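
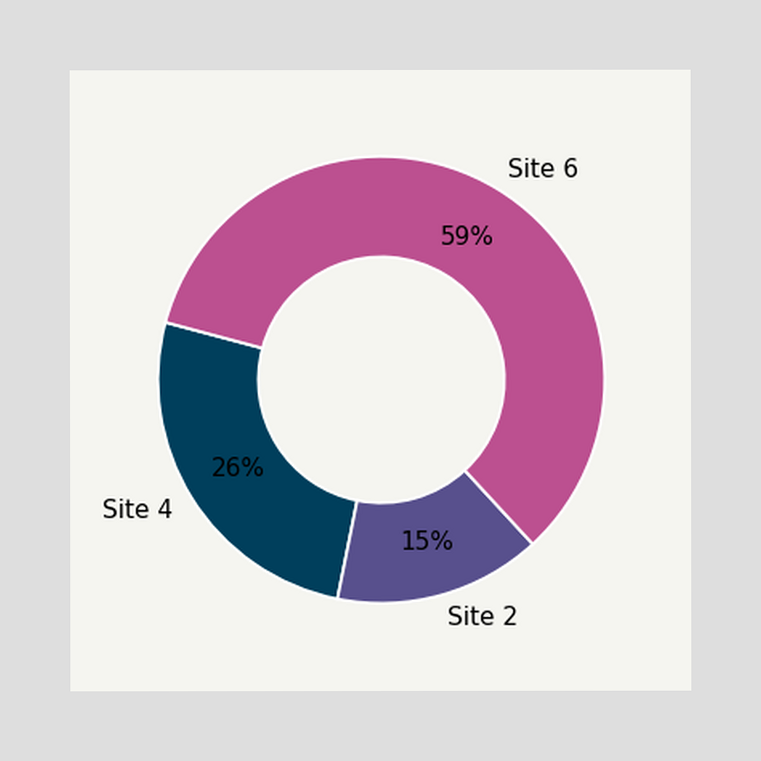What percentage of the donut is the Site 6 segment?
59%

The Site 6 segment takes up 59% of the ring.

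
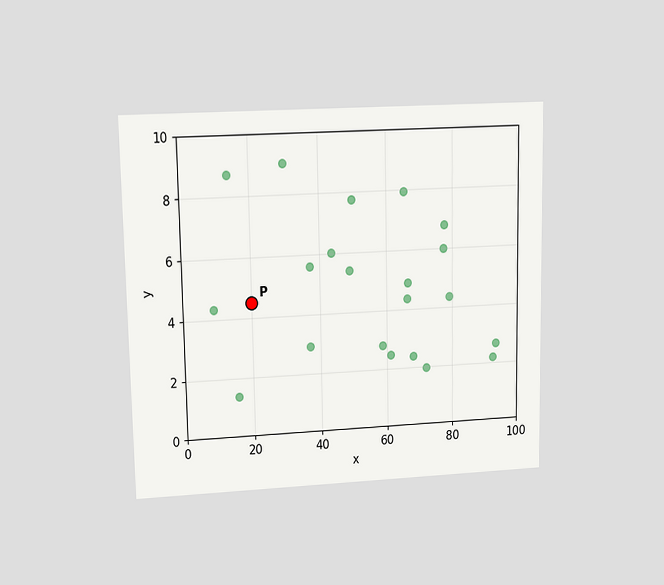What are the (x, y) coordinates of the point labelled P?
(20, 4.5)

The chart is viewed at a slight angle. Following the gridlines from P to each axis, P sits at (20, 4.5).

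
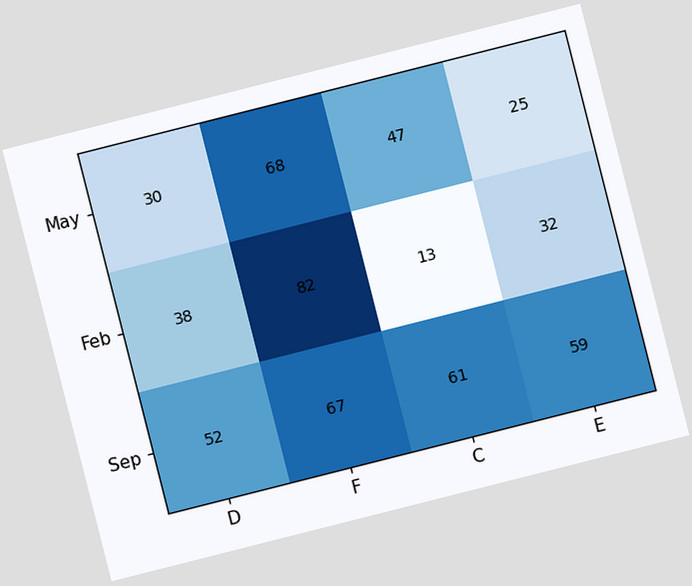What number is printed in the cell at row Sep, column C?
The chart is tilted about 14° counter-clockwise. The (Sep, C) cell reads 61.

61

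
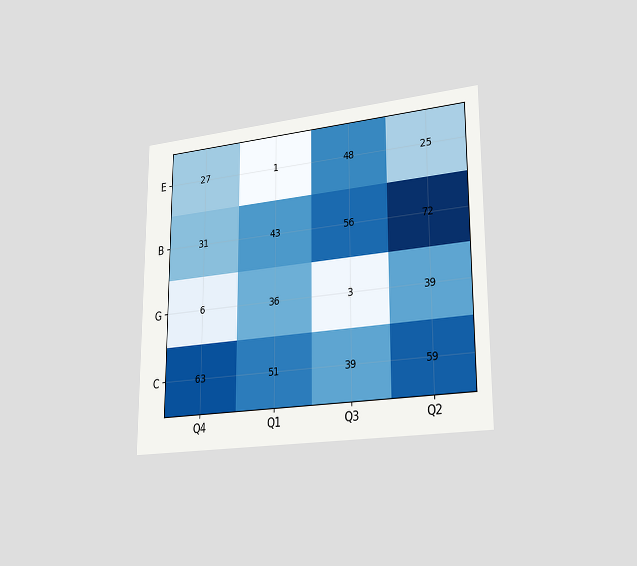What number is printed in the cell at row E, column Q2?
25

The chart is viewed slightly from the right. The (E, Q2) cell reads 25.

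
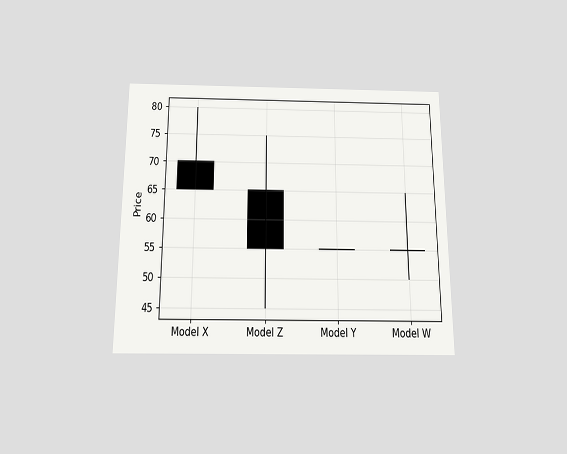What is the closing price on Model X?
65

The chart is viewed slightly from below. The Model X candle closes at 65.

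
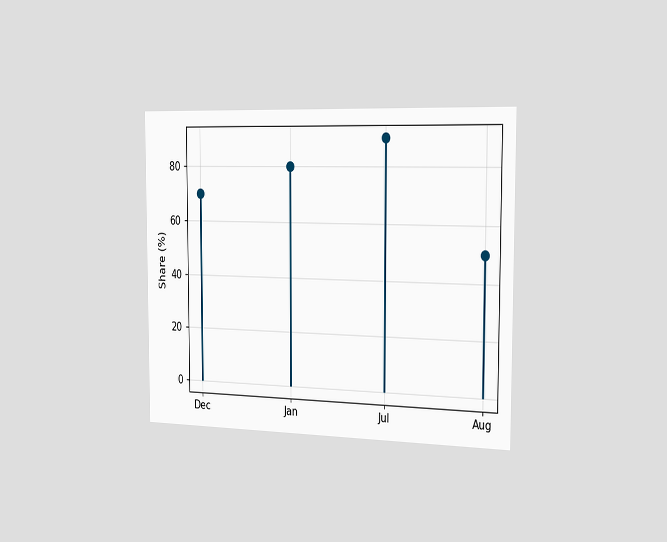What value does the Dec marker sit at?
70%

The chart is viewed slightly from the right. The Dec marker sits at 70%.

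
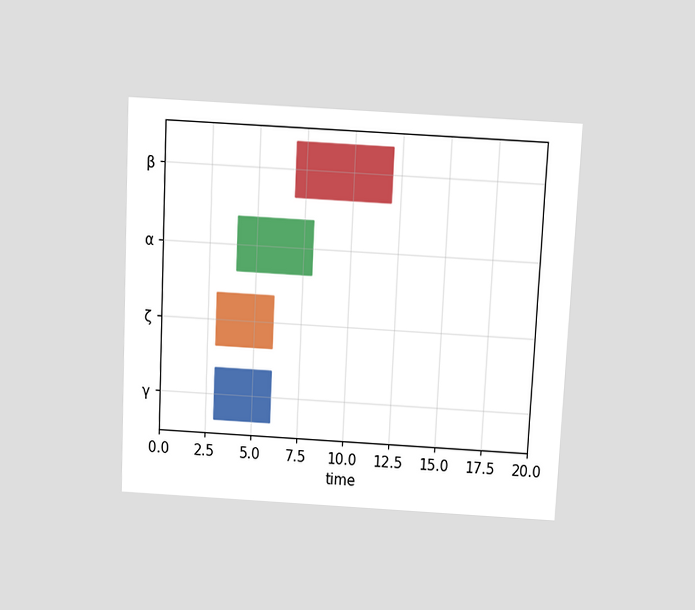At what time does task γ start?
3

The chart is tilted about 3° clockwise and viewed slightly from above. The γ bar begins at t=3.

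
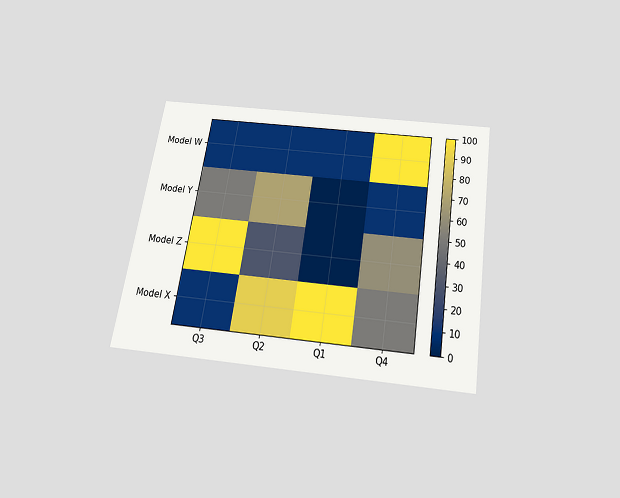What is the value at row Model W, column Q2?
10

The chart is tilted about 9° clockwise and viewed slightly from below. Matching cell (Model W, Q2) against the colorbar gives 10.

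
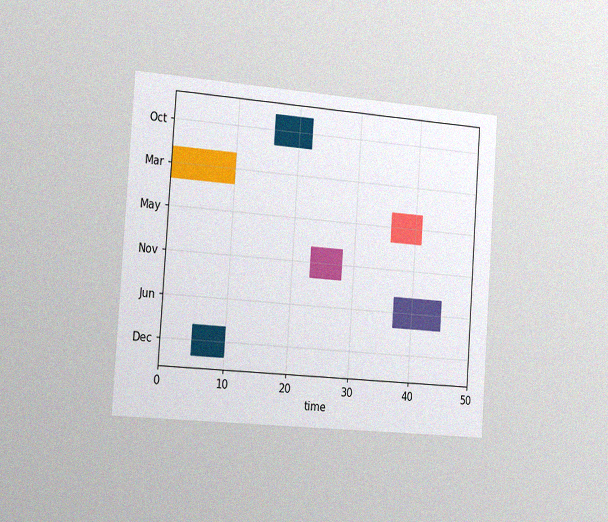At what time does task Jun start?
The chart is tilted about 4° clockwise and viewed slightly from the left, with some photo noise. The Jun bar begins at t=37.

37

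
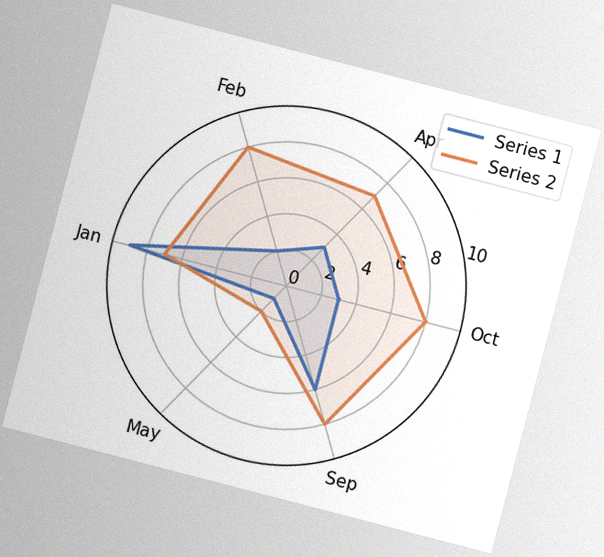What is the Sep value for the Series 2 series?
The chart is tilted about 15° clockwise, with some photo noise. On the Sep axis, Series 2 reaches 8.

8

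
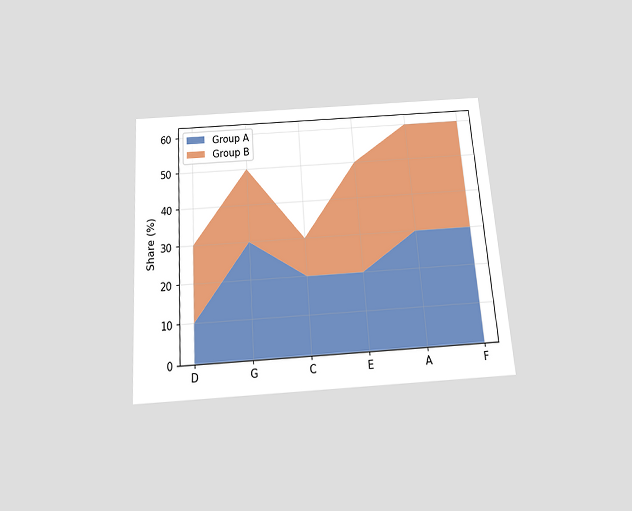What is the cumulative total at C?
The chart is tilted about 4° counter-clockwise and viewed slightly from below. The stacked total at C reaches 30%.

30%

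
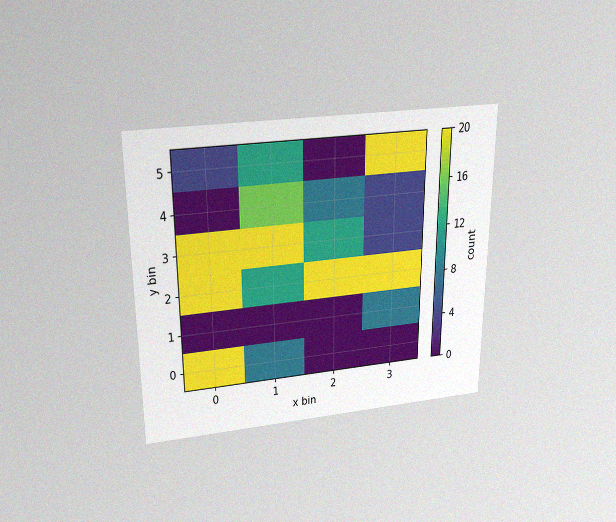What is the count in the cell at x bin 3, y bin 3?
The chart is viewed slightly from above, with some photo noise. Matching the cell (3, 3) against the colorbar gives 4.

4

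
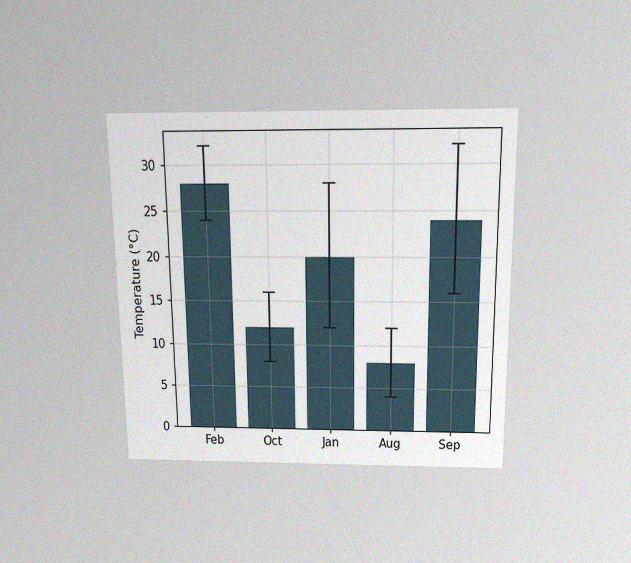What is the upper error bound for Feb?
The chart is viewed slightly from above, with some photo noise. The Feb bar's upper whisker reaches 32°C.

32°C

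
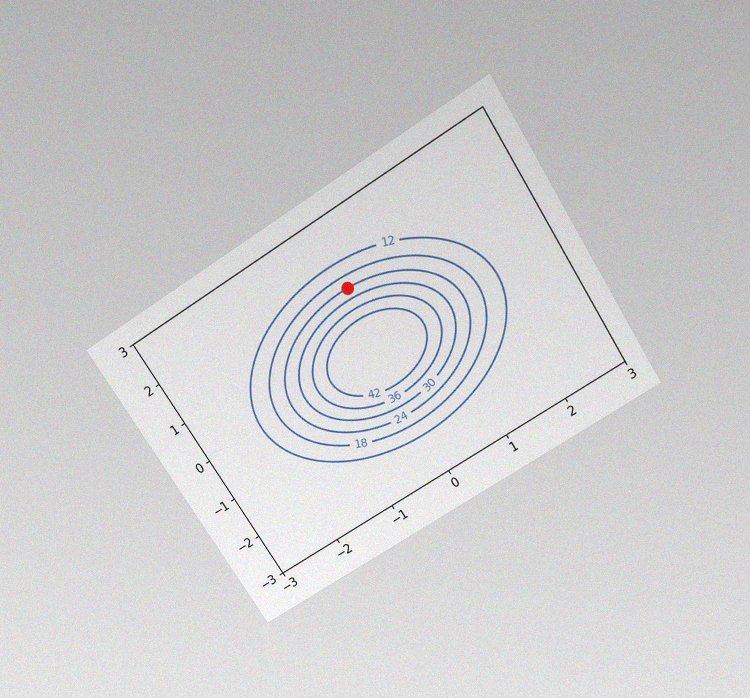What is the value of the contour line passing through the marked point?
The chart is tilted about 33° counter-clockwise and viewed slightly from above, with some photo noise. The marked point sits on the contour labelled 24.

24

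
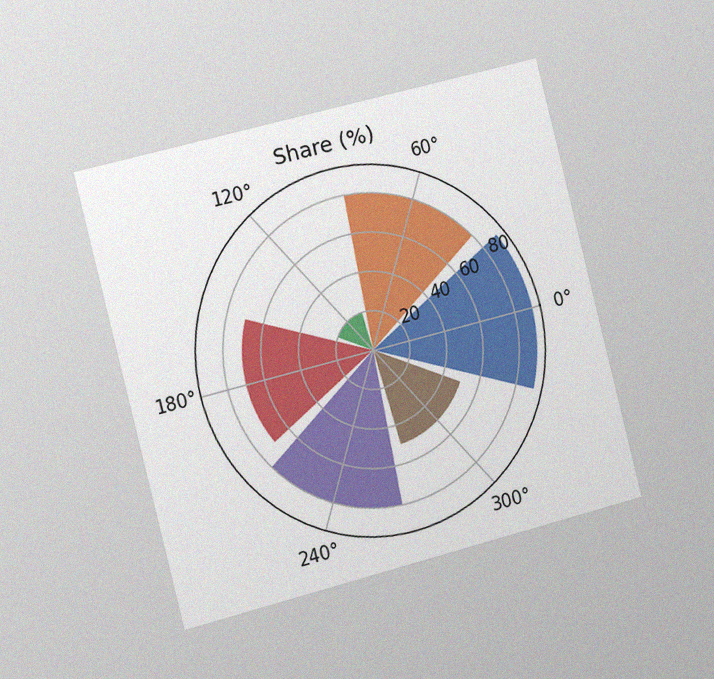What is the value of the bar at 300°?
50%

The chart is tilted about 14° counter-clockwise and viewed slightly from the left, with some photo noise. The bar at 300° reaches 50% on the radial axis.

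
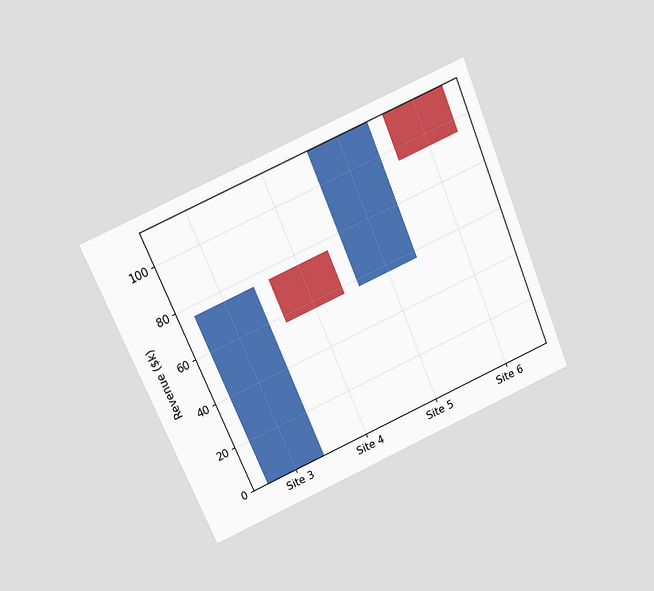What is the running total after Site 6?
$95k

The chart is tilted about 23° counter-clockwise and viewed slightly from above. After Site 6 the running total reaches $95k.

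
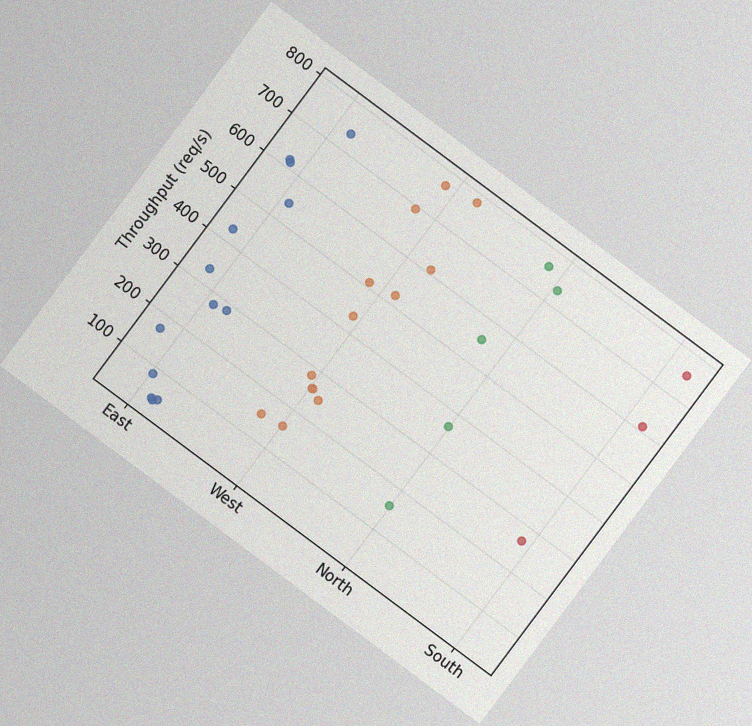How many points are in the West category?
The chart is tilted about 37° clockwise, with some photo noise. Counting the markers in the West column gives 13.

13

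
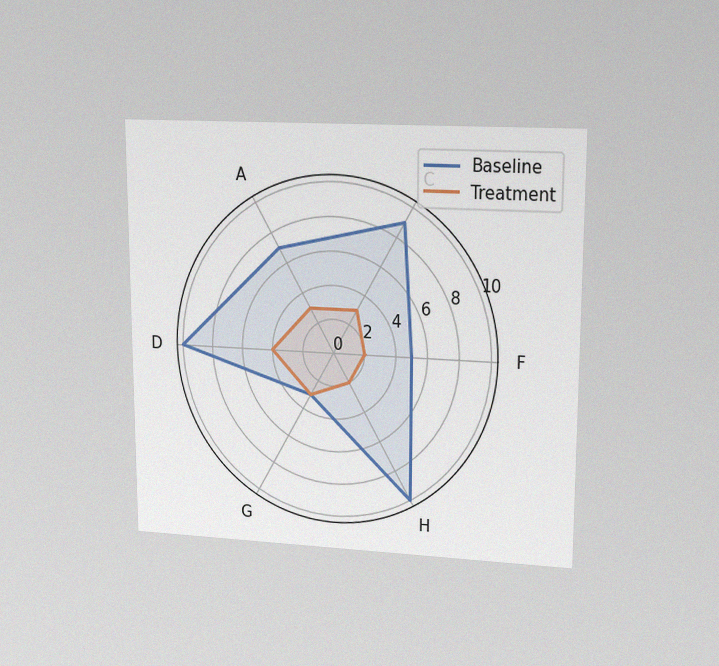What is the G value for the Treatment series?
The chart is viewed at a slight angle, with some photo noise. On the G axis, Treatment reaches 3.

3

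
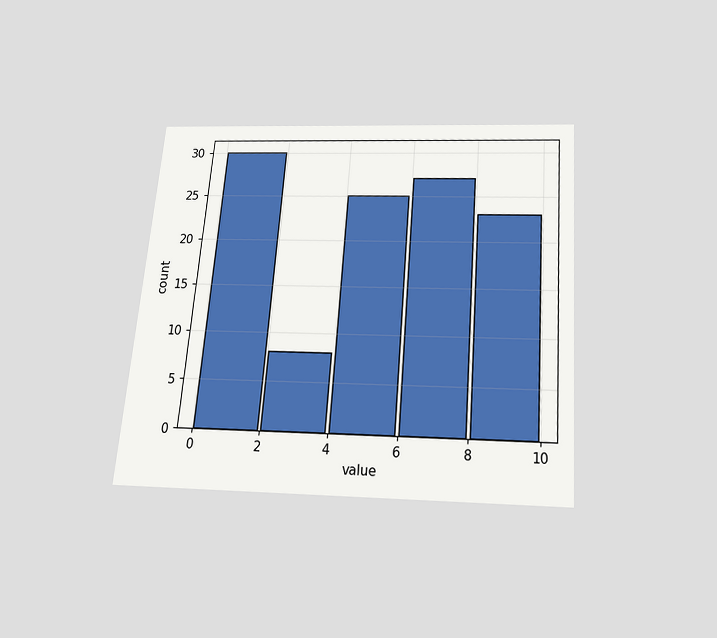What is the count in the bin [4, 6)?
25

The chart is tilted about 5° clockwise and viewed slightly from below. The [4, 6) bin has height 25.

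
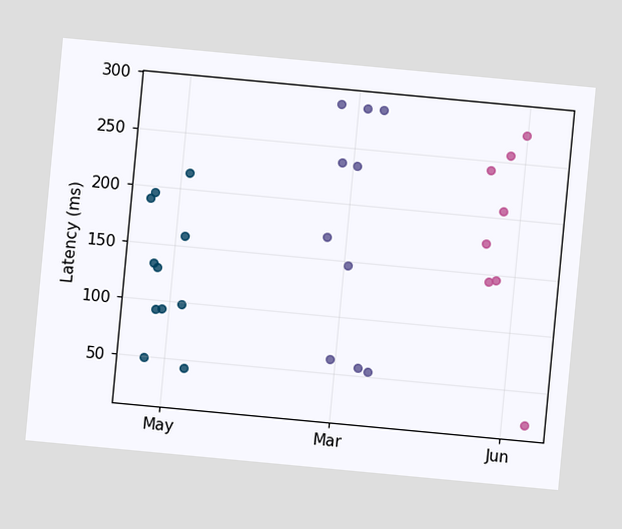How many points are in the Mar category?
10

The chart is tilted about 5° clockwise. Counting the markers in the Mar column gives 10.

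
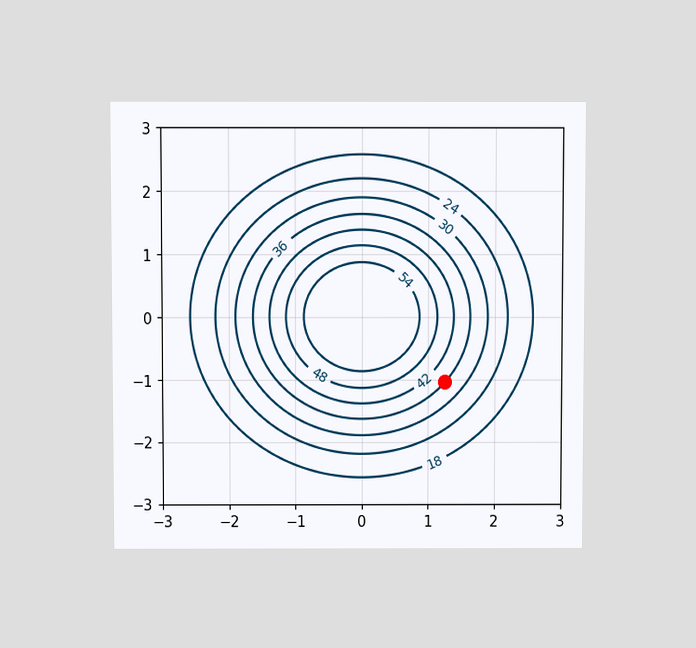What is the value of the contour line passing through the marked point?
36

The chart is viewed slightly from above. The marked point sits on the contour labelled 36.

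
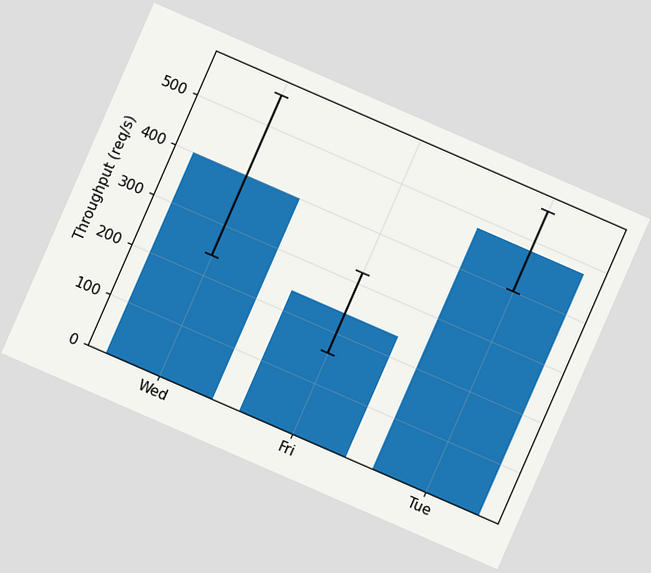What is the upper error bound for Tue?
560req/s

The chart is tilted about 24° clockwise. The Tue bar's upper whisker reaches 560req/s.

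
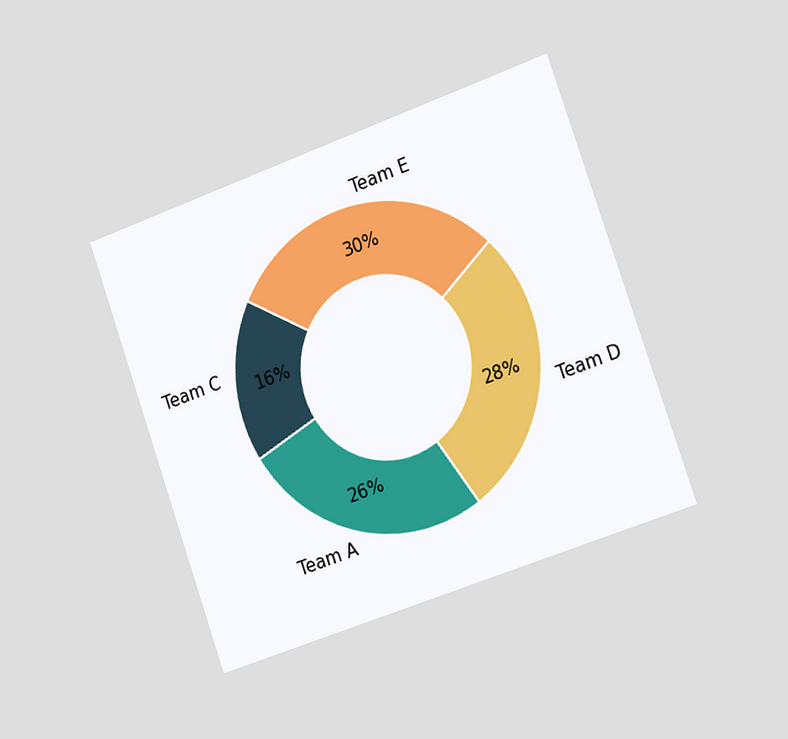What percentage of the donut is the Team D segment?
The chart is tilted about 19° counter-clockwise and viewed slightly from the right. The Team D segment takes up 28% of the ring.

28%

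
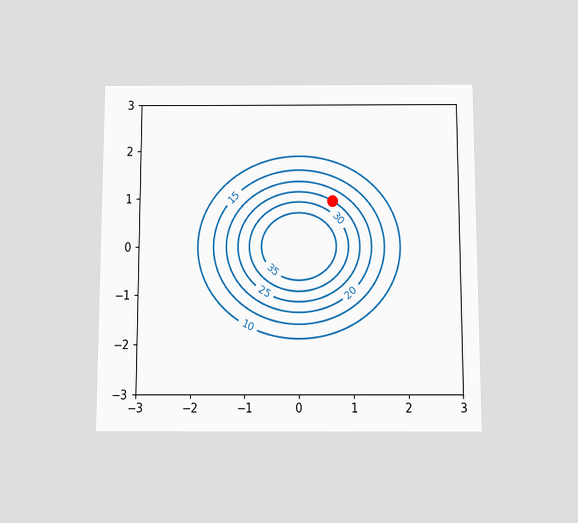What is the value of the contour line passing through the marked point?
25

The chart is viewed slightly from below. The marked point sits on the contour labelled 25.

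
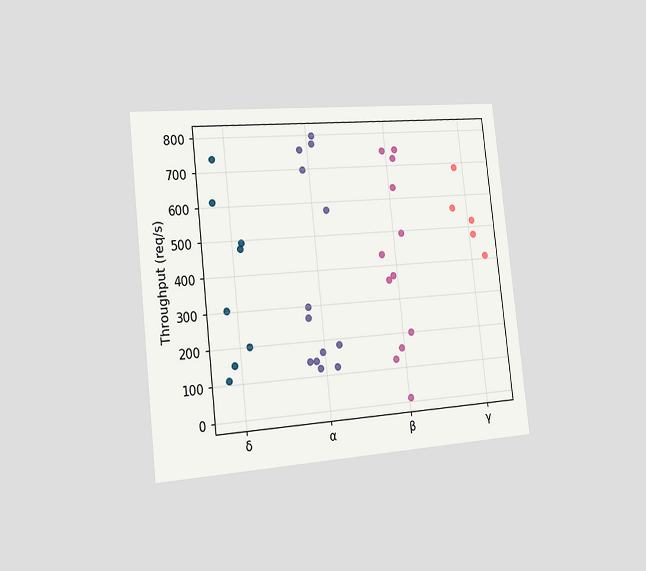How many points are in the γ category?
5

The chart is tilted about 6° counter-clockwise and viewed slightly from the left. Counting the markers in the γ column gives 5.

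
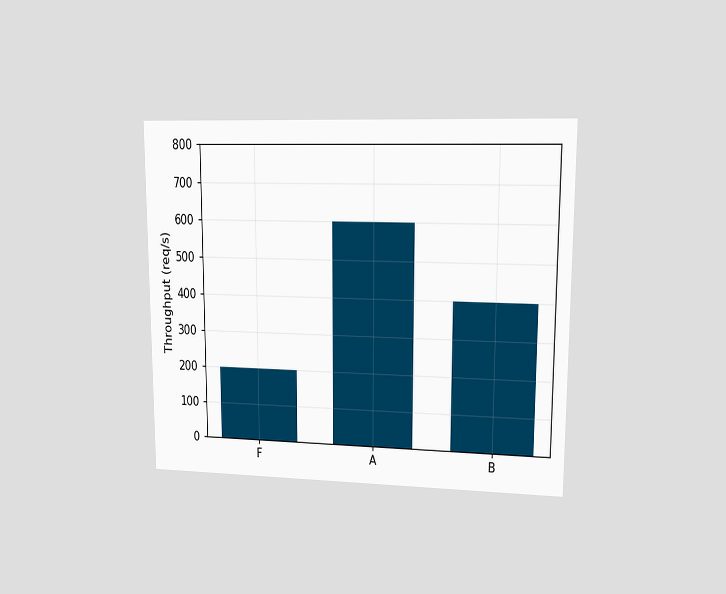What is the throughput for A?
600req/s

The chart is viewed at a slight angle. Reading along the chart's y-axis, the A bar reaches 600req/s.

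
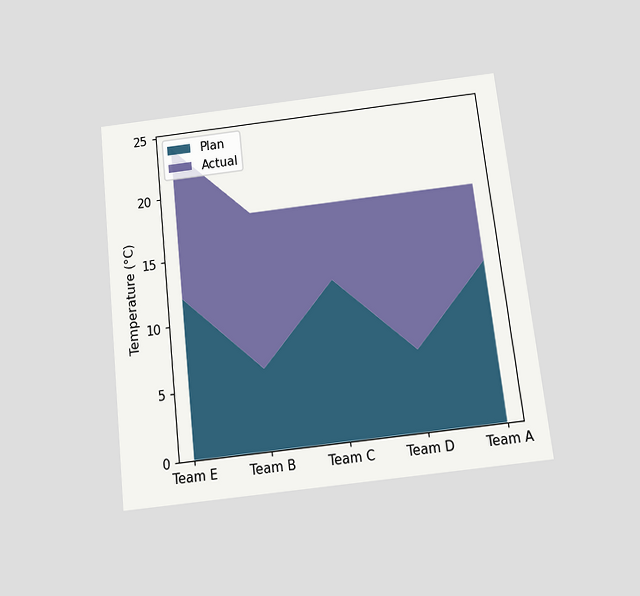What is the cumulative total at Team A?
The chart is tilted about 6° counter-clockwise and viewed slightly from below. The stacked total at Team A reaches 18°C.

18°C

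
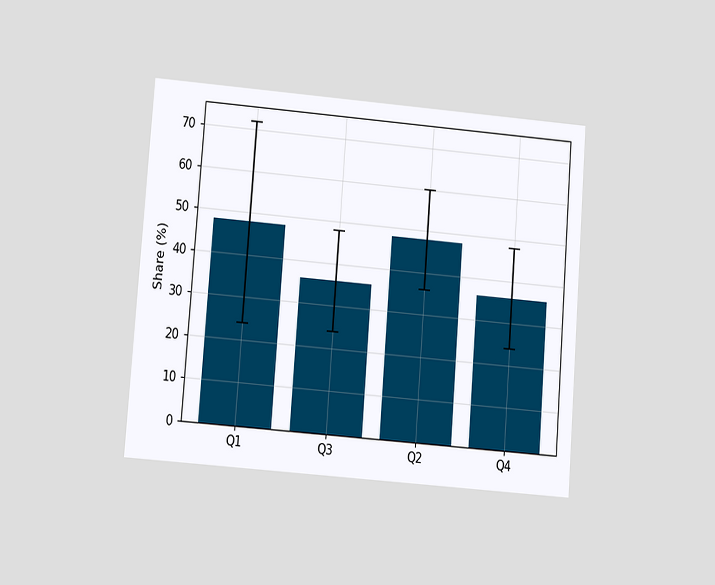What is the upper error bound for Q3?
The chart is tilted about 4° clockwise and viewed at a slight angle. The Q3 bar's upper whisker reaches 48%.

48%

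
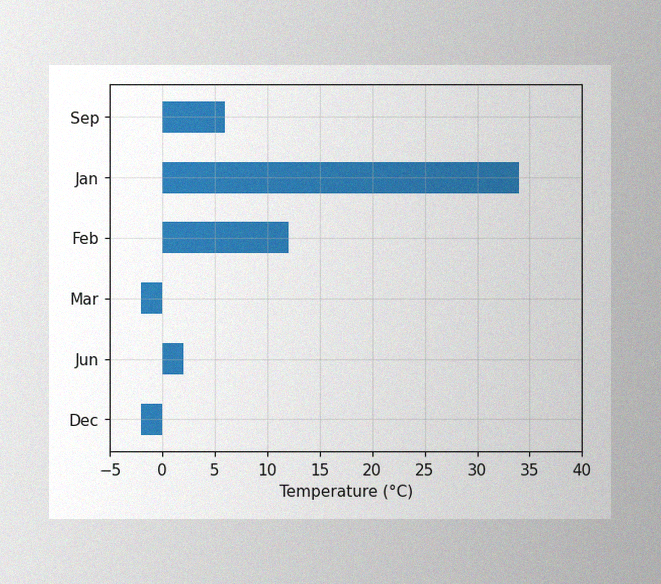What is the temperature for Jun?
2°C

The image has some photo noise and uneven lighting. Reading along the chart's x-axis, the Jun bar reaches 2°C.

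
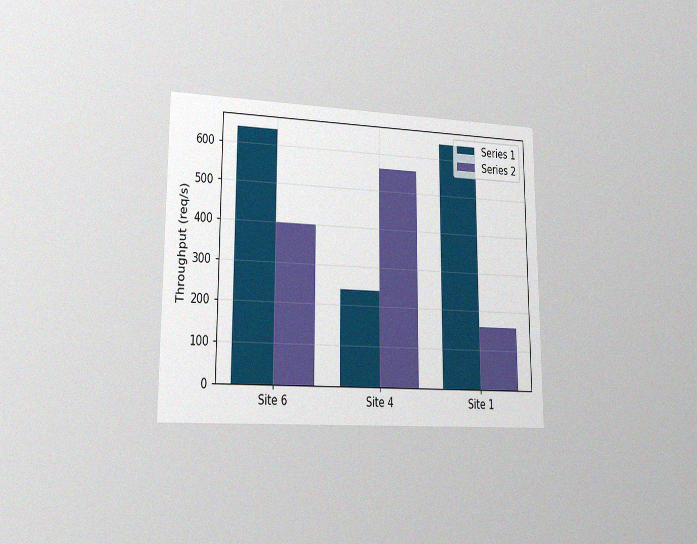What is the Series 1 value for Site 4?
The chart is viewed slightly from the left, with some photo noise. The Series 1 bar at Site 4 reaches 240req/s on the y-axis.

240req/s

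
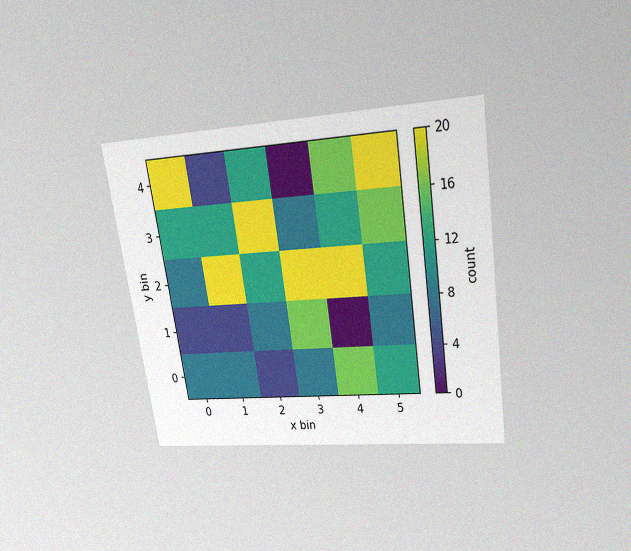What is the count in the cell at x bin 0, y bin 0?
8

The chart is tilted about 8° counter-clockwise and viewed slightly from above, with some photo noise. Matching the cell (0, 0) against the colorbar gives 8.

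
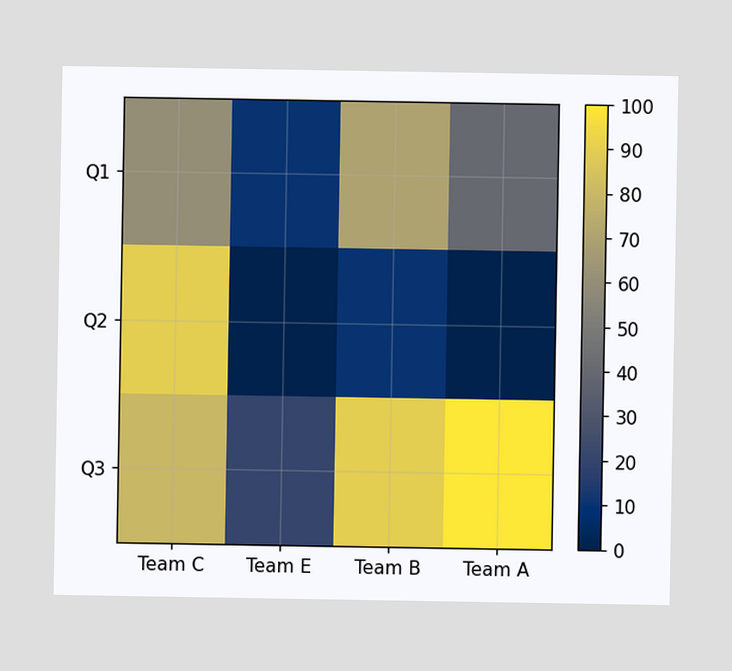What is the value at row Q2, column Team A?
0

Matching cell (Q2, Team A) against the colorbar gives 0.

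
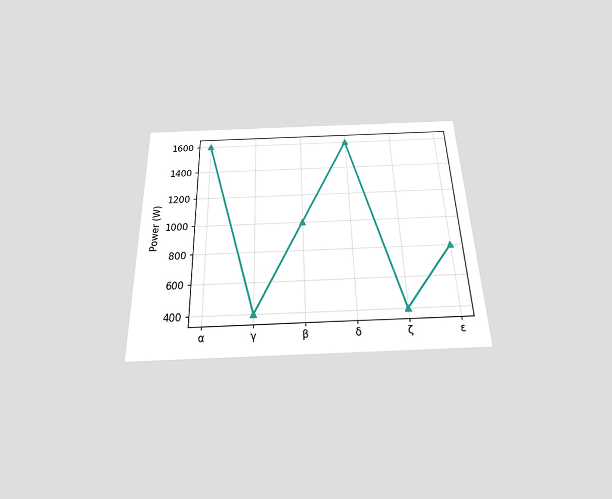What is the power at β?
1000W

The chart is viewed slightly from below. At β, the line is at 1000W.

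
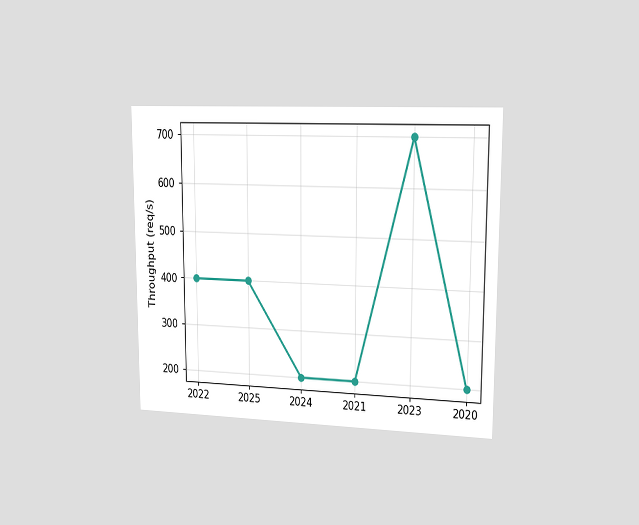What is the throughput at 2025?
400req/s

The chart is viewed slightly from the right. At 2025, the line is at 400req/s.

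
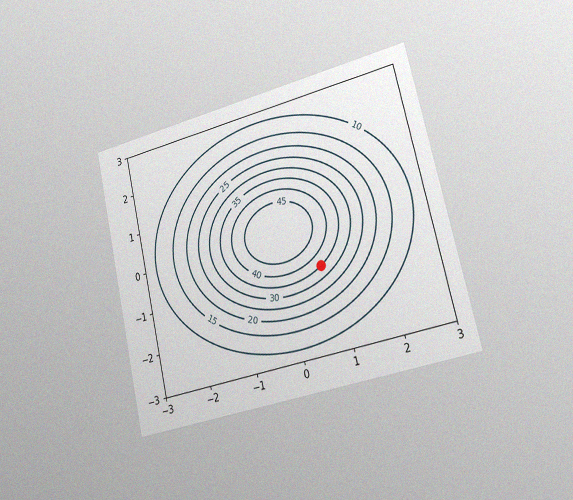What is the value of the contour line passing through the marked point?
35

The chart is tilted about 13° counter-clockwise and viewed slightly from the right, with some photo noise. The marked point sits on the contour labelled 35.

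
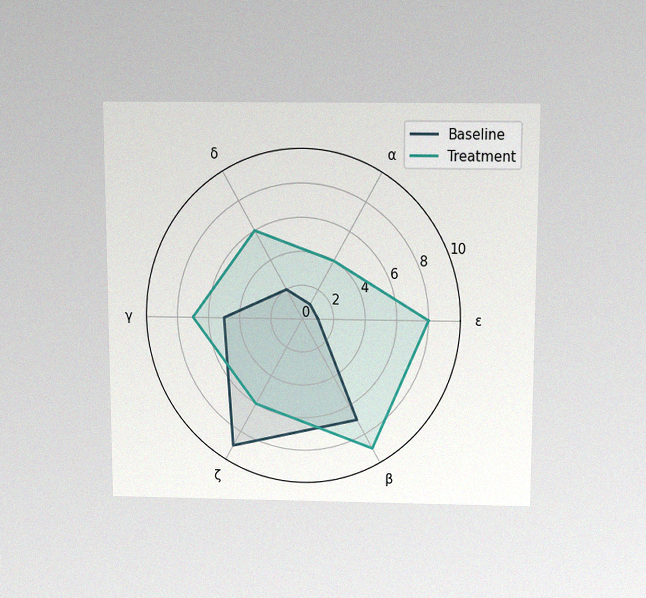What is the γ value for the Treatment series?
The chart is viewed slightly from above, with some photo noise. On the γ axis, Treatment reaches 7.

7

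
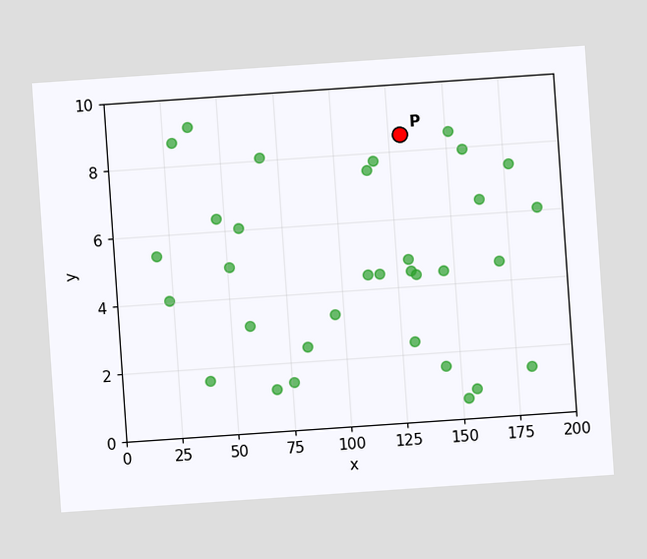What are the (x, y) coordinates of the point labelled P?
The chart is tilted about 4° counter-clockwise. Following the gridlines from P to each axis, P sits at (130, 8.5).

(130, 8.5)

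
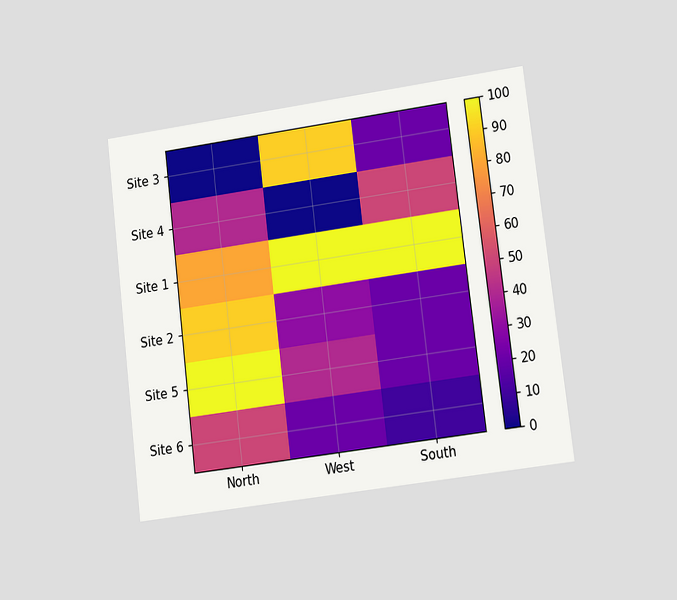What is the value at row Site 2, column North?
90

The chart is tilted about 7° counter-clockwise and viewed at a slight angle. Matching cell (Site 2, North) against the colorbar gives 90.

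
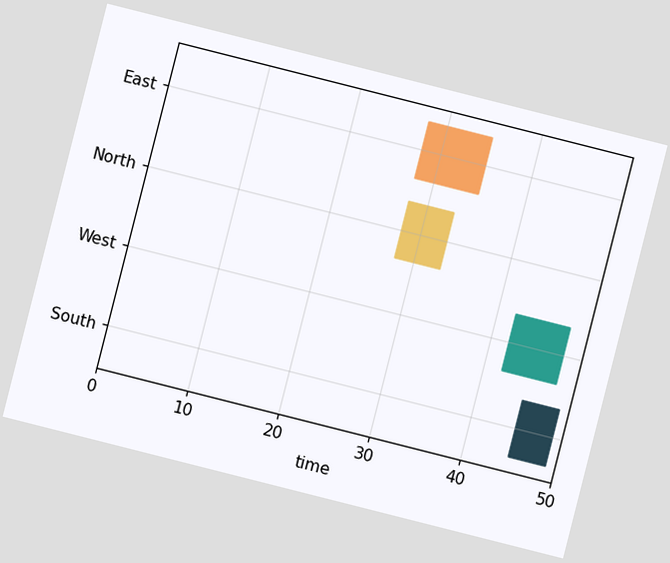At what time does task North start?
The chart is tilted about 14° clockwise. The North bar begins at t=28.

28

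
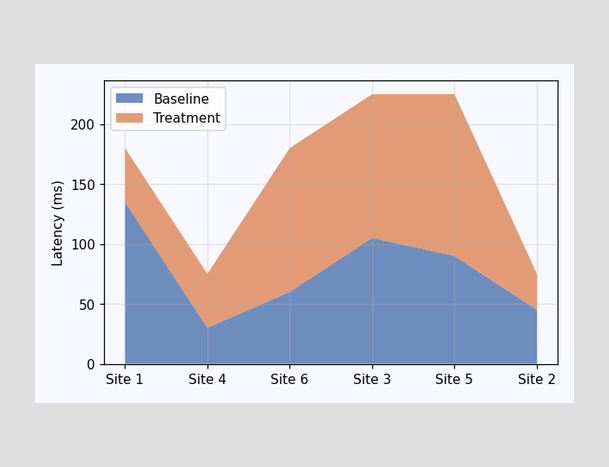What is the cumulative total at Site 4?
The stacked total at Site 4 reaches 75ms.

75ms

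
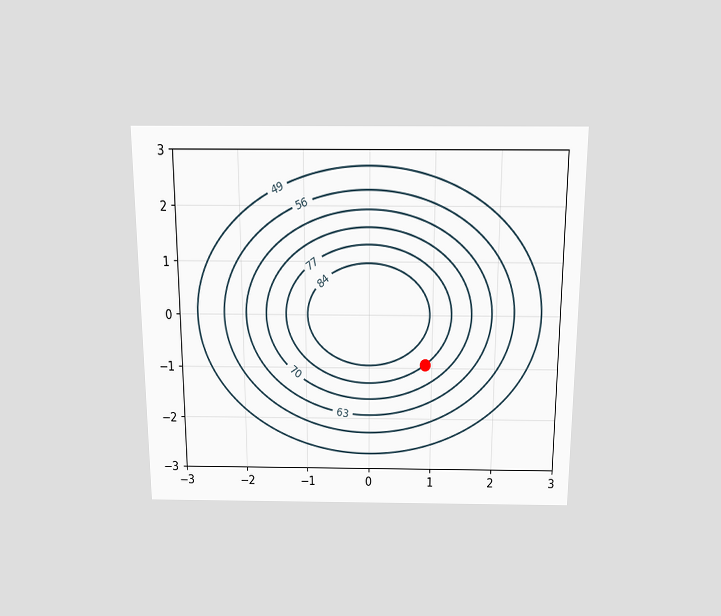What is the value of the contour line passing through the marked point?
The chart is viewed slightly from above. The marked point sits on the contour labelled 77.

77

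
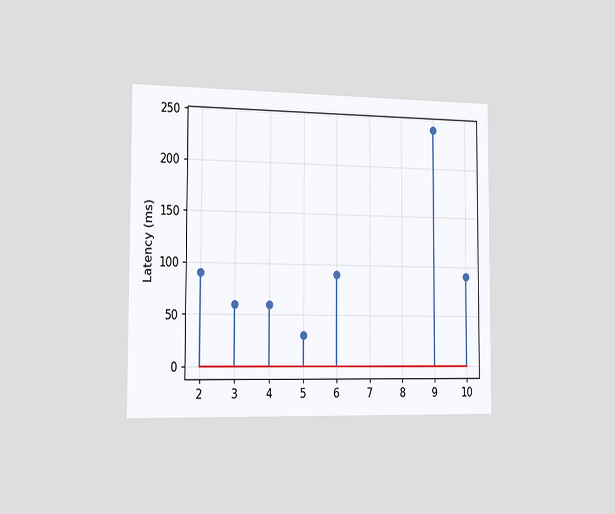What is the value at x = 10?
The chart is viewed slightly from the left. The stem at x=10 reaches 90ms.

90ms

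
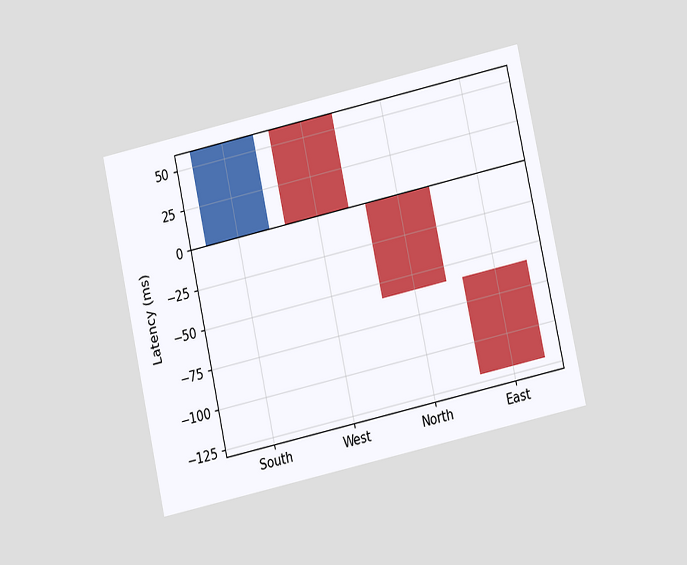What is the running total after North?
-60ms

The chart is tilted about 12° counter-clockwise and viewed at a slight angle. After North the running total reaches -60ms.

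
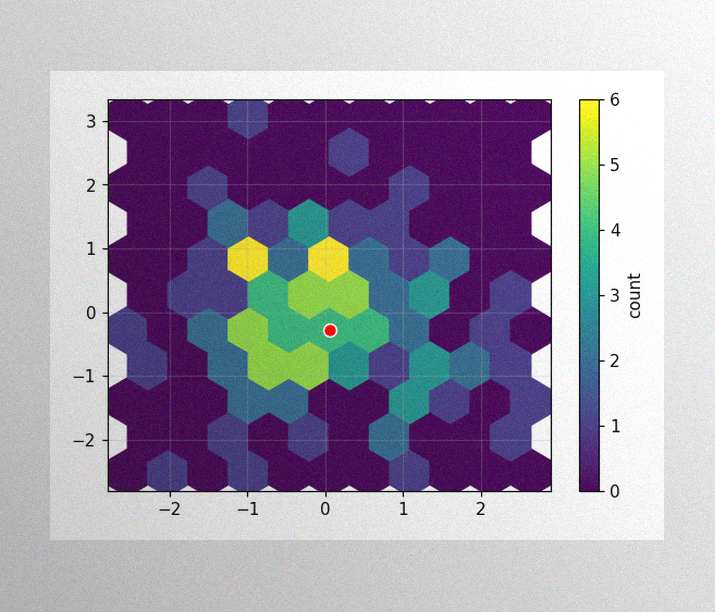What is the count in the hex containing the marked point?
4

The image has some photo noise and uneven lighting. The marked hex reads 4 on the colorbar.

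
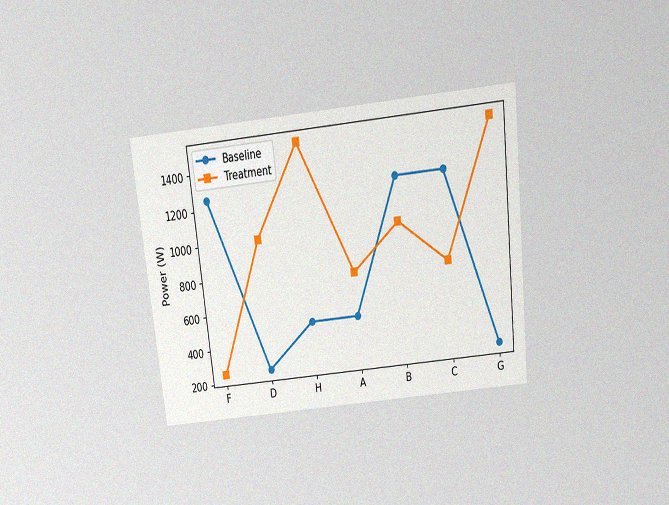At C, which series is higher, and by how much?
The chart is tilted about 6° counter-clockwise and viewed slightly from above, with some photo noise. At C, Baseline sits above the other line by 500W.

Baseline, by 500W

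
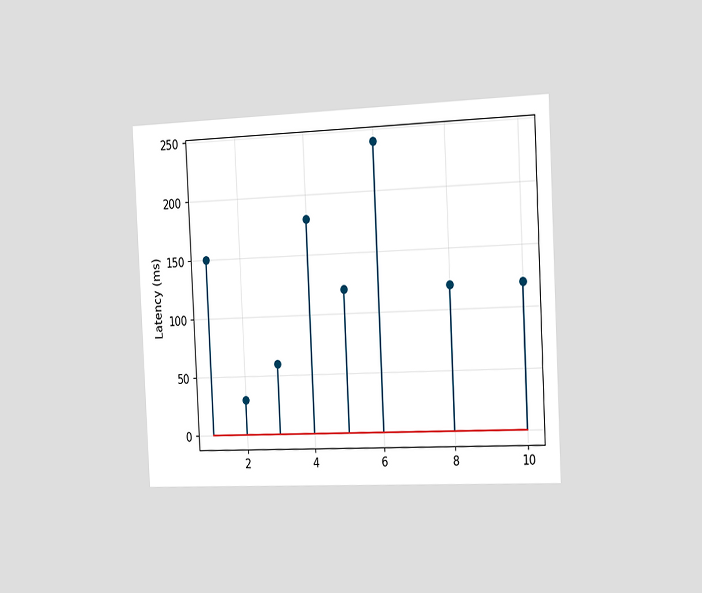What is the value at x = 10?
The chart is tilted about 3° counter-clockwise and viewed slightly from the right. The stem at x=10 reaches 120ms.

120ms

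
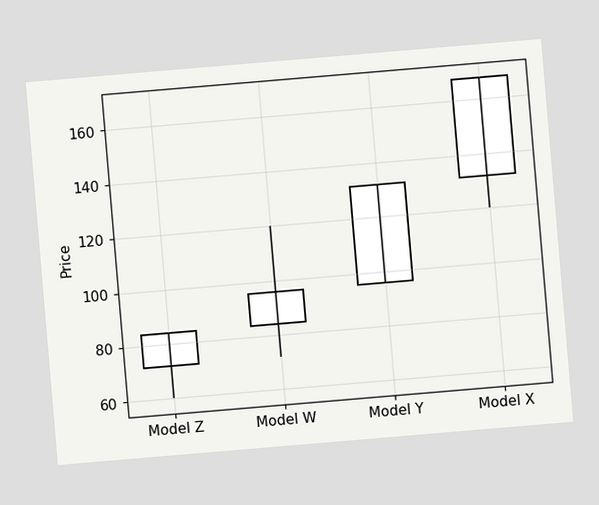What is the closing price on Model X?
The chart is tilted about 5° counter-clockwise. The Model X candle closes at 168.

168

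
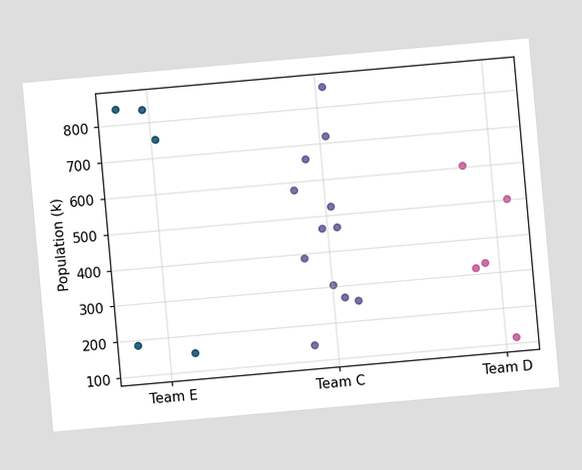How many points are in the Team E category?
The chart is tilted about 5° counter-clockwise. Counting the markers in the Team E column gives 5.

5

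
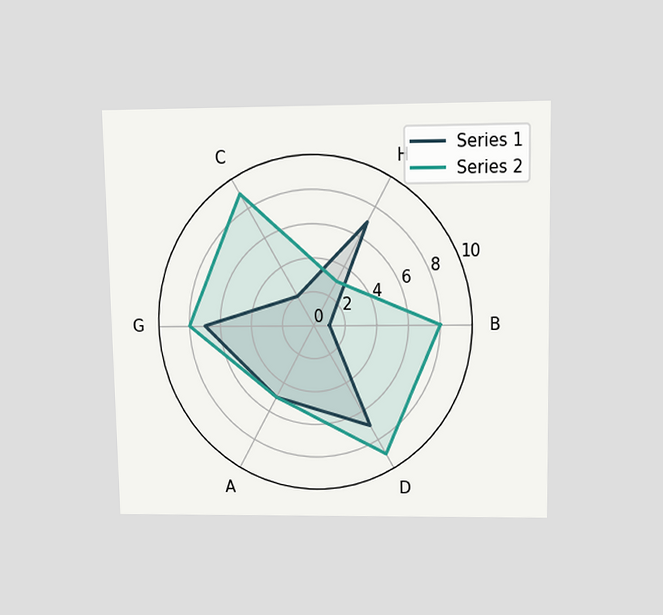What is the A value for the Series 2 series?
The chart is viewed slightly from above. On the A axis, Series 2 reaches 5.

5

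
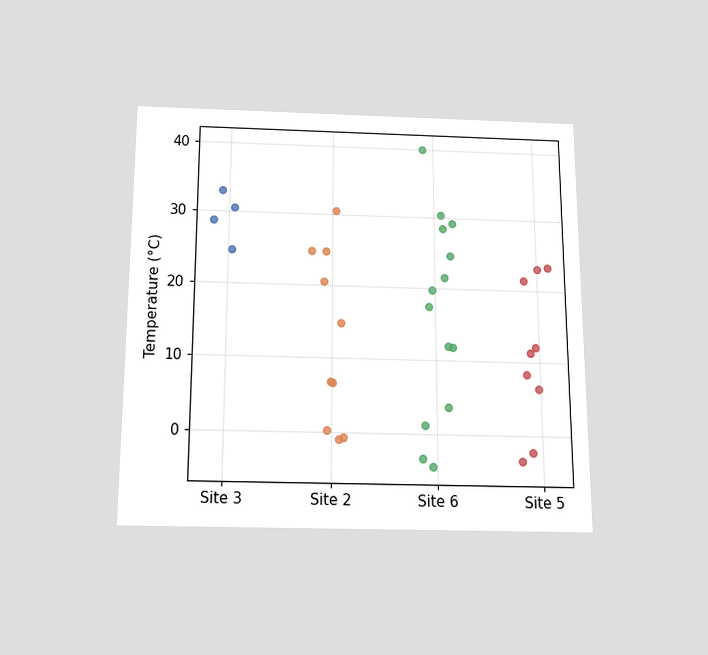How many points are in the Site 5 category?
The chart is viewed slightly from below. Counting the markers in the Site 5 column gives 9.

9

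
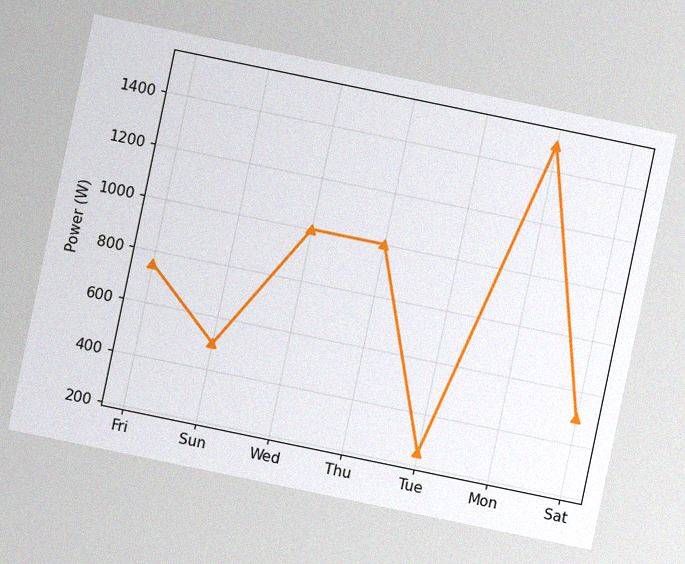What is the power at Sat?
The chart is tilted about 12° clockwise, with some photo noise. At Sat, the line is at 500W.

500W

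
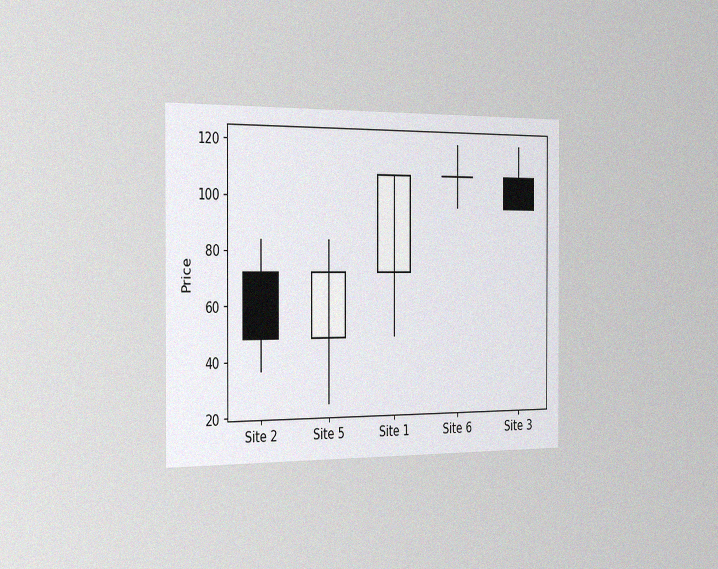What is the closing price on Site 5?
72

The chart is viewed slightly from the left, with some photo noise. The Site 5 candle closes at 72.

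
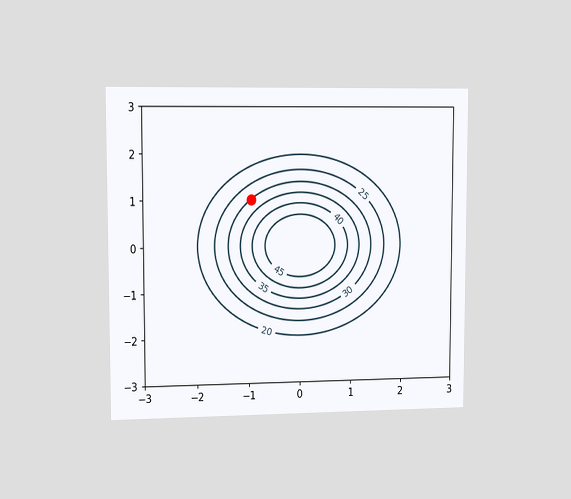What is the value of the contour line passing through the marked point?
The chart is viewed slightly from the left. The marked point sits on the contour labelled 30.

30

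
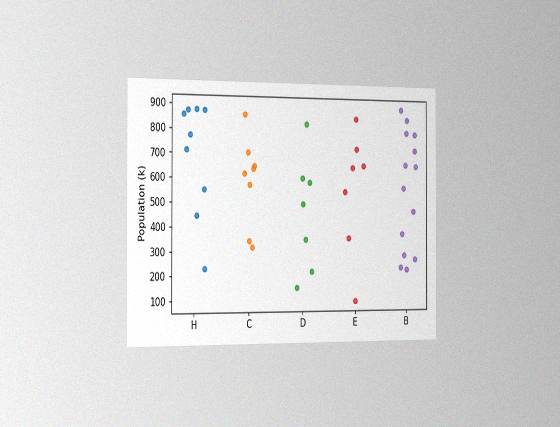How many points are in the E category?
7

The chart is viewed slightly from the left, with some photo noise. Counting the markers in the E column gives 7.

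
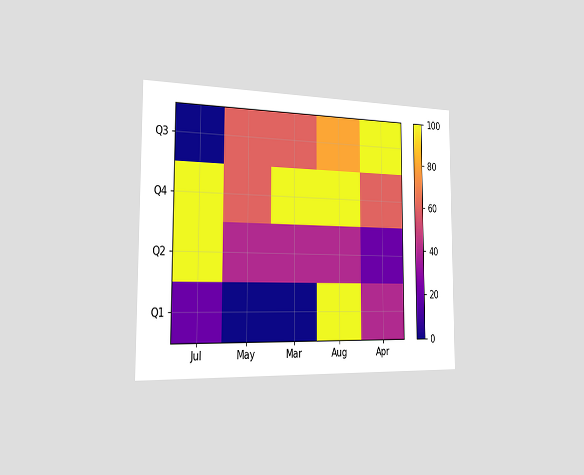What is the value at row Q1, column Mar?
The chart is viewed slightly from the left. Matching cell (Q1, Mar) against the colorbar gives 0.

0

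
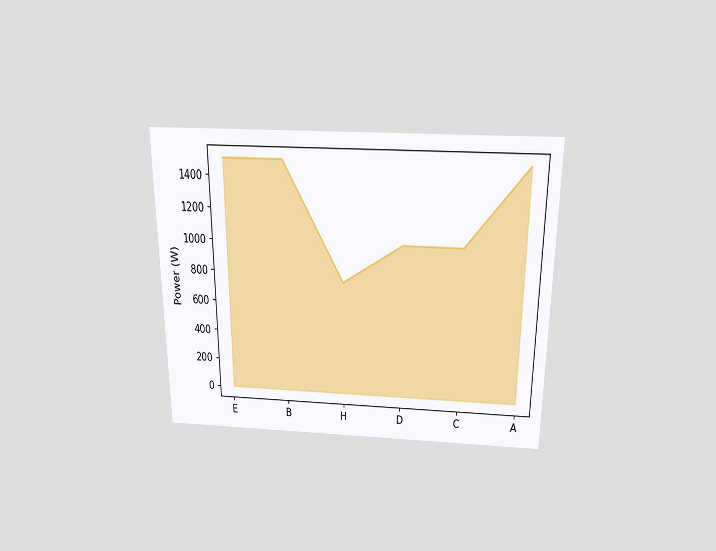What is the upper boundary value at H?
The chart is viewed slightly from above. At H the upper boundary is at 750W.

750W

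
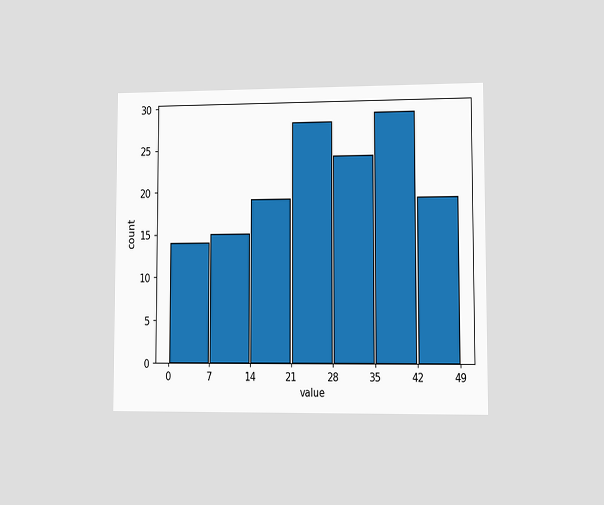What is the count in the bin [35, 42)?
The chart is viewed at a slight angle. The [35, 42) bin has height 29.

29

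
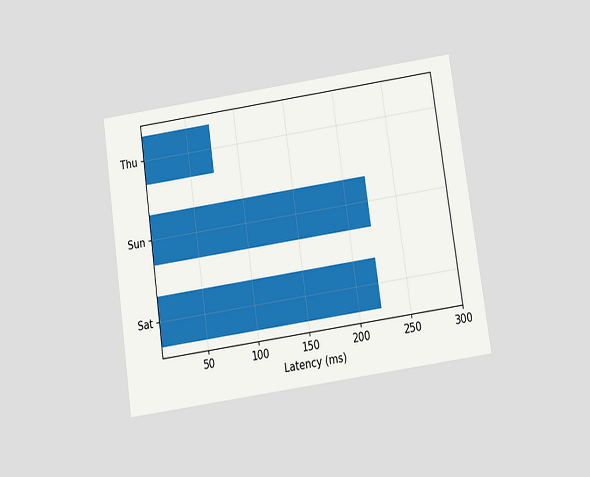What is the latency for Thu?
The chart is tilted about 8° counter-clockwise and viewed slightly from below. Reading along the chart's x-axis, the Thu bar reaches 74ms.

74ms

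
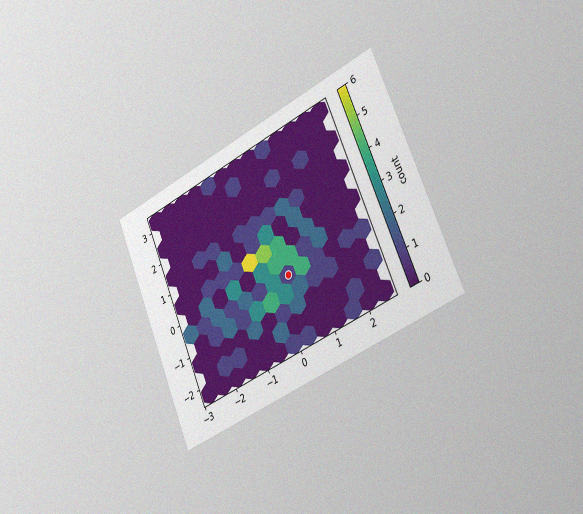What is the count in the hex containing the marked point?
The chart is tilted about 23° counter-clockwise and viewed slightly from the right, with some photo noise. The marked hex reads 1 on the colorbar.

1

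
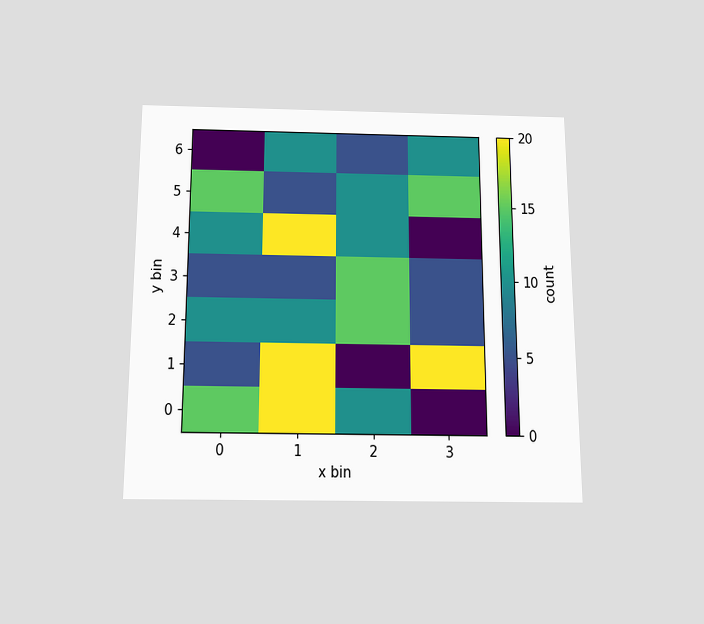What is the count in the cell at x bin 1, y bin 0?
The chart is viewed slightly from below. Matching the cell (1, 0) against the colorbar gives 20.

20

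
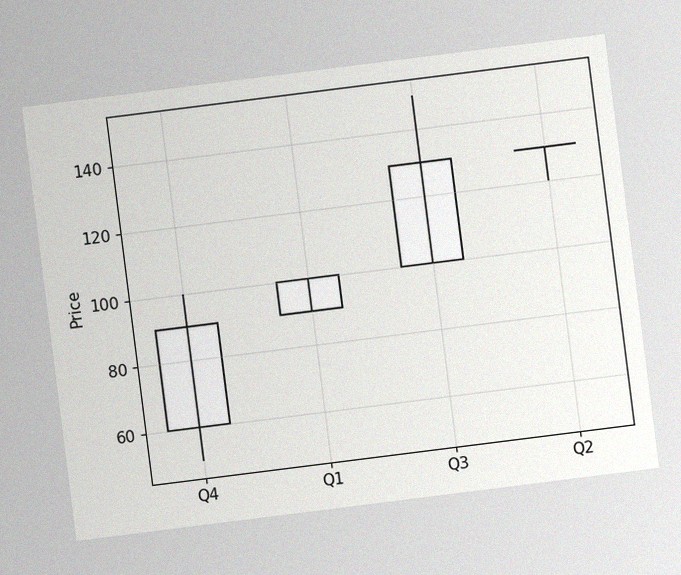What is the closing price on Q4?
90

The chart is tilted about 7° counter-clockwise, with some photo noise. The Q4 candle closes at 90.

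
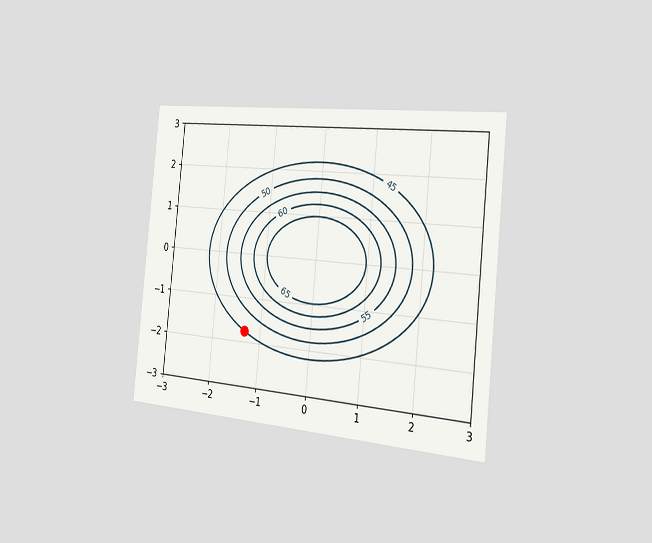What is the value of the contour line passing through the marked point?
The chart is tilted about 6° clockwise and viewed slightly from the right. The marked point sits on the contour labelled 45.

45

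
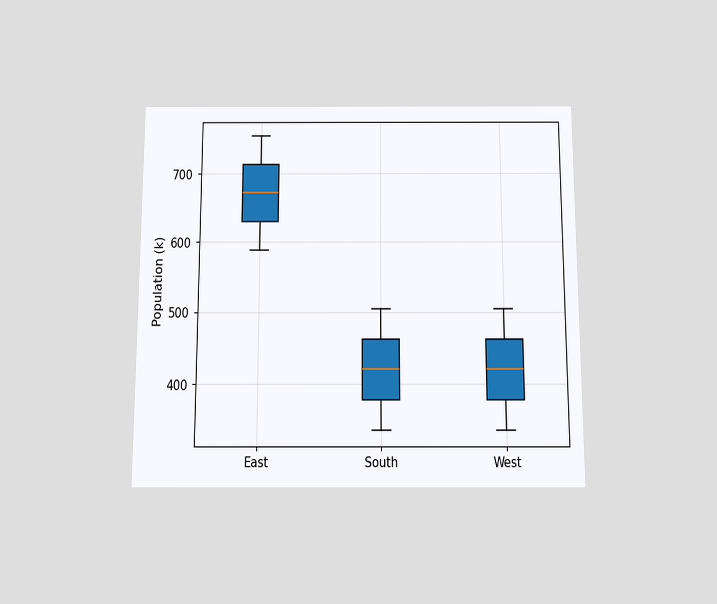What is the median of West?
420k

The chart is viewed slightly from below. The median line in the West box sits at 420k.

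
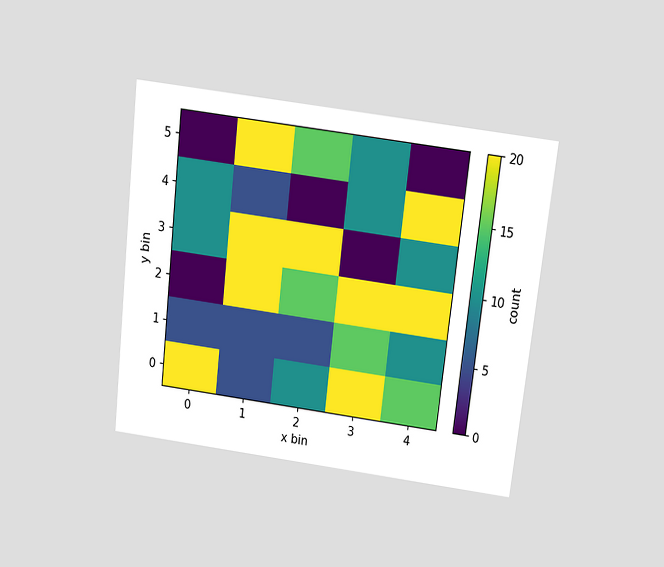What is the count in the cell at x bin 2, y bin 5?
15

The chart is tilted about 6° clockwise and viewed slightly from above. Matching the cell (2, 5) against the colorbar gives 15.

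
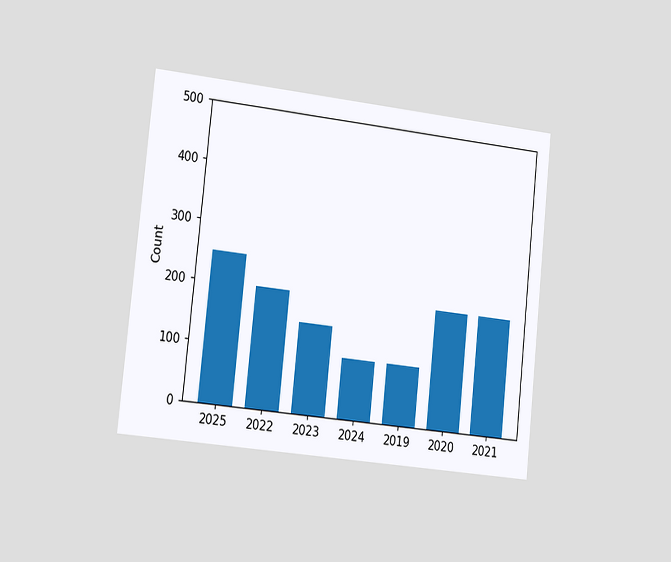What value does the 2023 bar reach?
150

The chart is tilted about 6° clockwise and viewed slightly from the left. Reading along the chart's y-axis, the 2023 bar reaches 150.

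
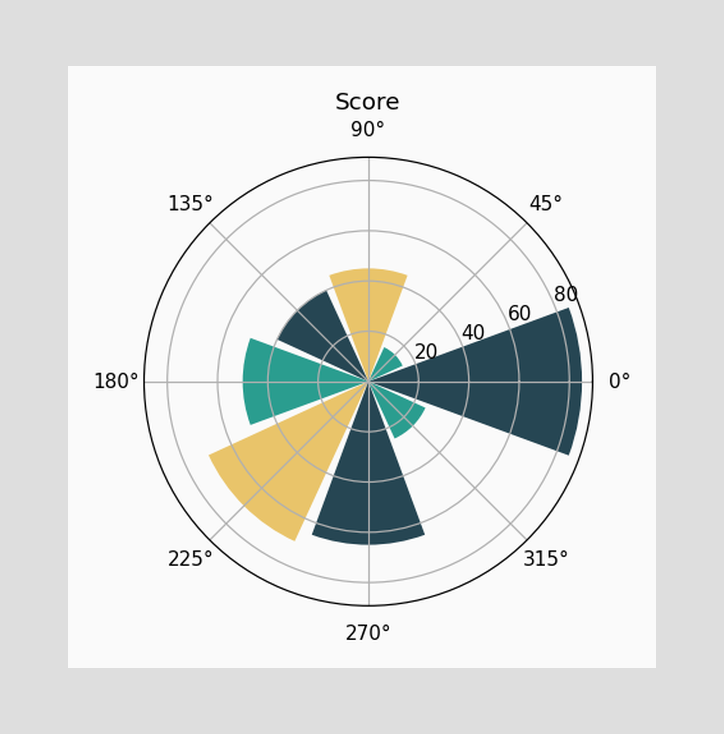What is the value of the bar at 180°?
50

The bar at 180° reaches 50 on the radial axis.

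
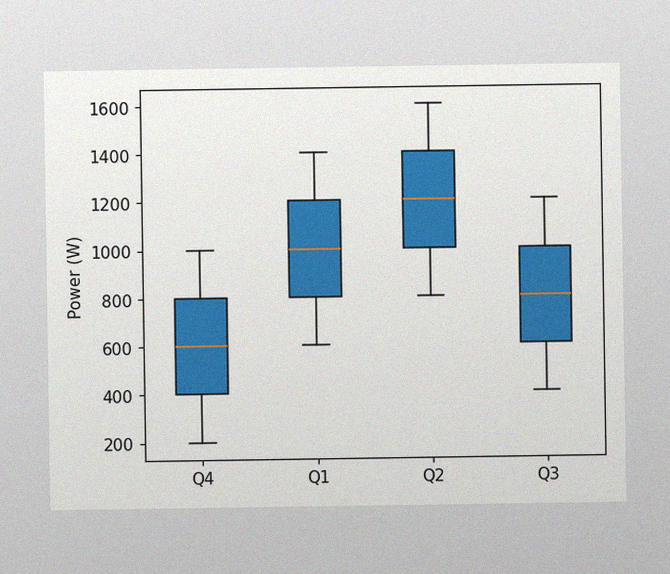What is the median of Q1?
The image has some photo noise and uneven lighting. The median line in the Q1 box sits at 1000W.

1000W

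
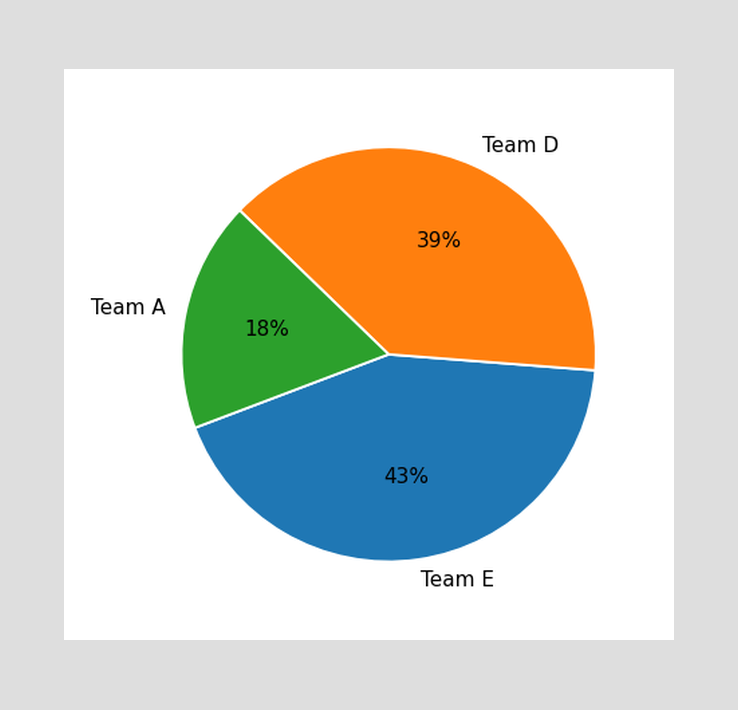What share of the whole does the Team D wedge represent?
39%

The Team D slice takes up 39% of the pie.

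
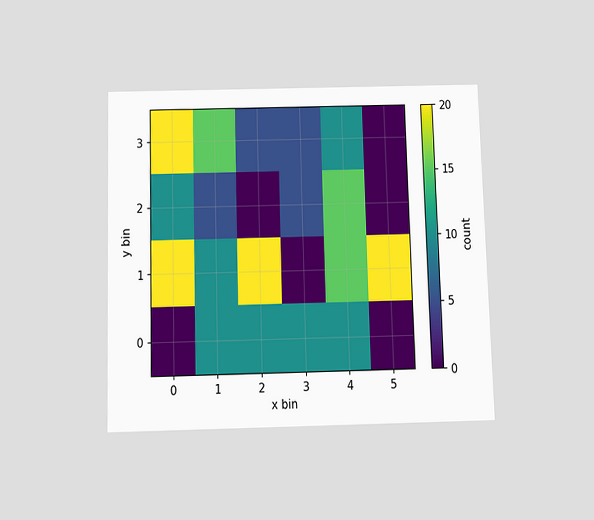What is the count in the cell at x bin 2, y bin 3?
5

The chart is viewed slightly from below. Matching the cell (2, 3) against the colorbar gives 5.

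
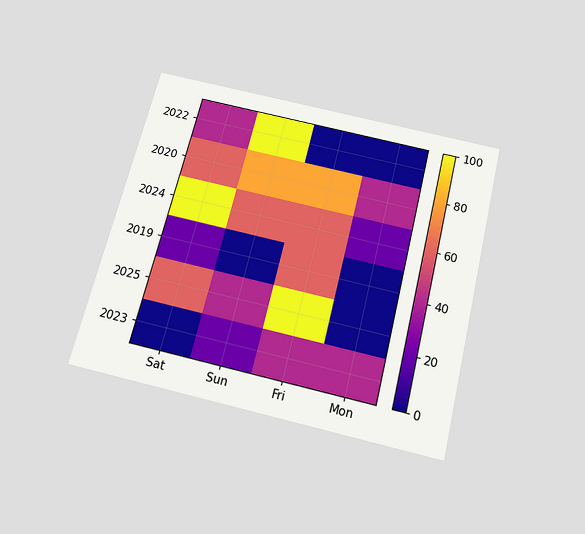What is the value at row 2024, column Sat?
The chart is tilted about 14° clockwise and viewed slightly from below. Matching cell (2024, Sat) against the colorbar gives 100.

100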